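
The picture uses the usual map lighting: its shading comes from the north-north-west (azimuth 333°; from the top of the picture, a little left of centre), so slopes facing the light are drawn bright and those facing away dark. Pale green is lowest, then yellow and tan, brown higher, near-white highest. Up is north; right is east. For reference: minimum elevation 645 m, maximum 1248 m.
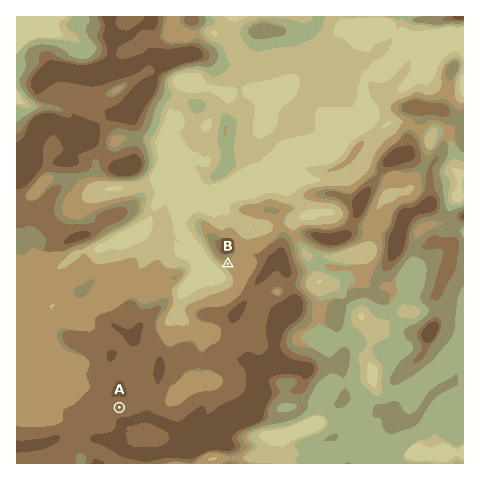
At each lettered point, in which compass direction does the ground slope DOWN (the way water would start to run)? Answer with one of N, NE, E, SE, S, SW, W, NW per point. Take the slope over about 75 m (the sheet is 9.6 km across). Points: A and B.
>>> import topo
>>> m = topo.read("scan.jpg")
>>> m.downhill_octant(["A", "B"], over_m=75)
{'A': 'NE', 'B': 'W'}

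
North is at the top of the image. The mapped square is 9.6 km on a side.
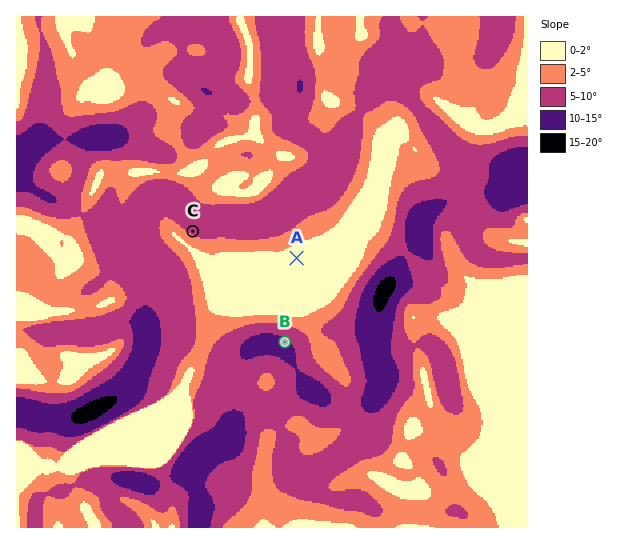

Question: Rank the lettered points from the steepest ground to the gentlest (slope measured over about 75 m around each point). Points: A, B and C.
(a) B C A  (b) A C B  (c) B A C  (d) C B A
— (a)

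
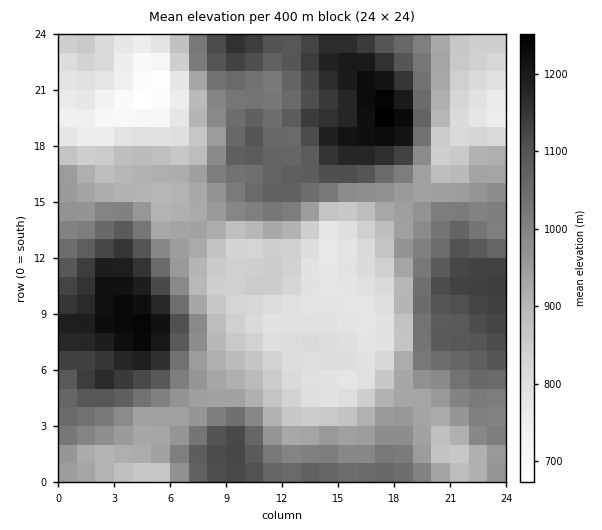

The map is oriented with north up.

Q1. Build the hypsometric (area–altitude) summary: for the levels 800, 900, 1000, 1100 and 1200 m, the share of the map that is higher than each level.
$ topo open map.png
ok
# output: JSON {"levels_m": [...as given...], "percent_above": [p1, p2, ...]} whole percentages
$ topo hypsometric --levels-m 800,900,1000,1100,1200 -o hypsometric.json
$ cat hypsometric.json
{"levels_m": [800, 900, 1000, 1100, 1200], "percent_above": [88, 68, 42, 20, 5]}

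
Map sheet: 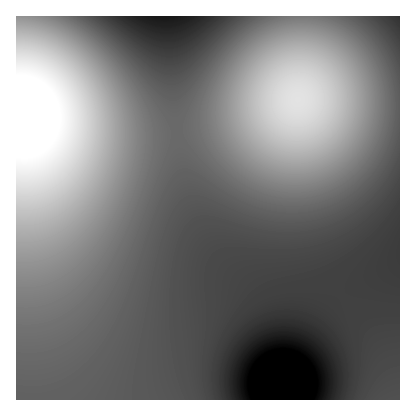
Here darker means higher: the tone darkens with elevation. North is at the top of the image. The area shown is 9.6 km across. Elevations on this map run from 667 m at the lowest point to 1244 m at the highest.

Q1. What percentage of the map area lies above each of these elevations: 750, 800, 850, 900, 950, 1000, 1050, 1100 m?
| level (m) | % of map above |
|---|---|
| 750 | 96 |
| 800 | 90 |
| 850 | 83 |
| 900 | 74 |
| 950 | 60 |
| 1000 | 34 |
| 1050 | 8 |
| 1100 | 3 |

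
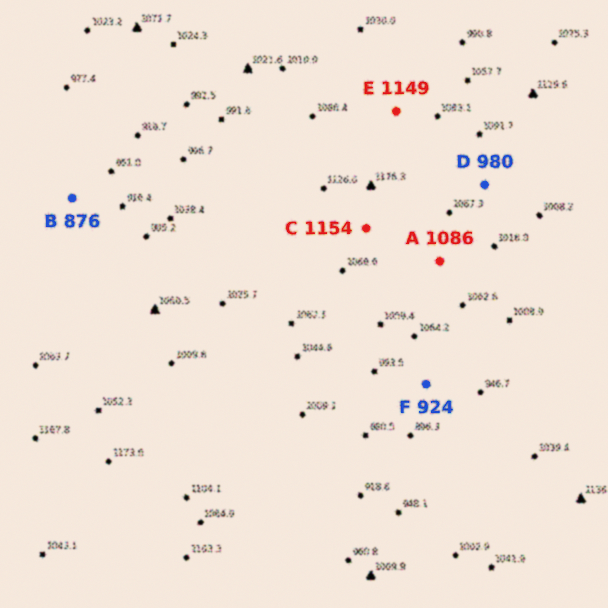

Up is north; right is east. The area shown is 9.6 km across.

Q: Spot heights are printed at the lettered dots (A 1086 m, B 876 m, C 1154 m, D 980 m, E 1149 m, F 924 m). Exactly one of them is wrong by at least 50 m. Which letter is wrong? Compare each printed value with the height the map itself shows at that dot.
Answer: D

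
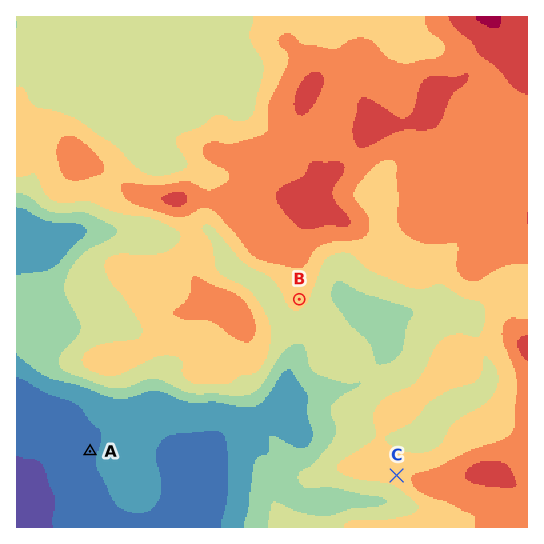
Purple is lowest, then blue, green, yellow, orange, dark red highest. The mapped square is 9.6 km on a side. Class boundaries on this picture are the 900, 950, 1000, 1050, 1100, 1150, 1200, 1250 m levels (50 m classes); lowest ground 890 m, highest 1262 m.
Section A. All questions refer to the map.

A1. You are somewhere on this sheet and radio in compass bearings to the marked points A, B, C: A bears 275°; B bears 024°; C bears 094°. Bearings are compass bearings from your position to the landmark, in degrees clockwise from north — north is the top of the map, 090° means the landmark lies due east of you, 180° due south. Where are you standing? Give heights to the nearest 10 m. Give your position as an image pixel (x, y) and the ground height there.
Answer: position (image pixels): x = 226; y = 463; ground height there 950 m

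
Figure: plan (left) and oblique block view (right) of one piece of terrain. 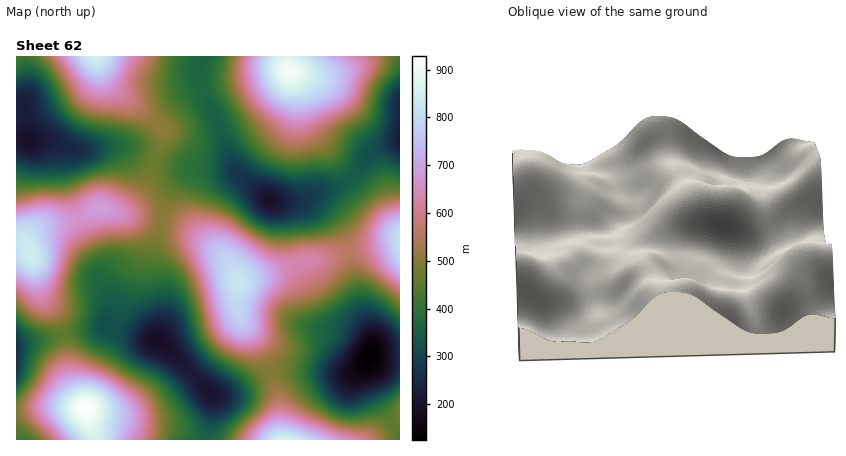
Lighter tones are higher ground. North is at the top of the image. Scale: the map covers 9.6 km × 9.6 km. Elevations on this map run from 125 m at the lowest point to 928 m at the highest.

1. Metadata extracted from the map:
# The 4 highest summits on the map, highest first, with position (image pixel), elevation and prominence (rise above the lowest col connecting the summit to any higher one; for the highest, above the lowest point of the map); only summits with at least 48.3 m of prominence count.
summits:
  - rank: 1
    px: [86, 408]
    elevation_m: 928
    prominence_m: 803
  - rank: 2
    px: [290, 70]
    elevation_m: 908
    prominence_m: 540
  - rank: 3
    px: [30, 256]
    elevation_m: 841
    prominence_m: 346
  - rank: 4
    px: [238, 282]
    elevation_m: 821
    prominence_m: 318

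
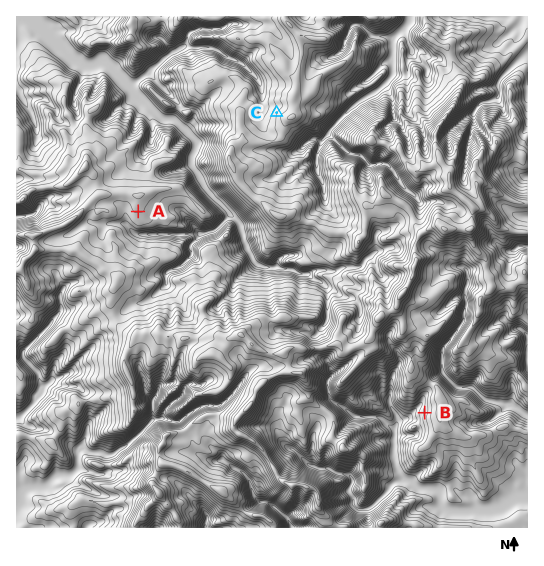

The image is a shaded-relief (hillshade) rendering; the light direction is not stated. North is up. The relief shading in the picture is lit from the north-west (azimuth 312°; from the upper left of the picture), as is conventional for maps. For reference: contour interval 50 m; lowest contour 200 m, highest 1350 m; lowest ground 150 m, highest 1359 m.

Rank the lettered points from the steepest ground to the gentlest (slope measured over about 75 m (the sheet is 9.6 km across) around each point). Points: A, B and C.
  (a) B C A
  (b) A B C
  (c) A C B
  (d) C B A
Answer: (a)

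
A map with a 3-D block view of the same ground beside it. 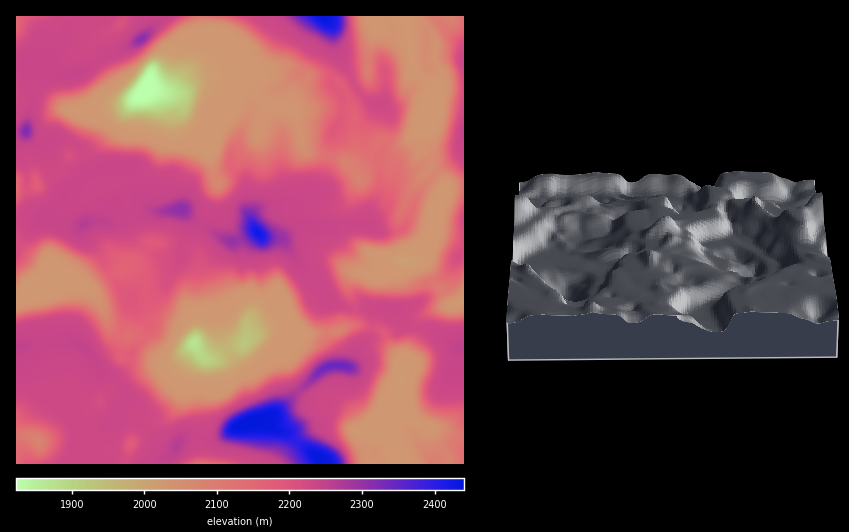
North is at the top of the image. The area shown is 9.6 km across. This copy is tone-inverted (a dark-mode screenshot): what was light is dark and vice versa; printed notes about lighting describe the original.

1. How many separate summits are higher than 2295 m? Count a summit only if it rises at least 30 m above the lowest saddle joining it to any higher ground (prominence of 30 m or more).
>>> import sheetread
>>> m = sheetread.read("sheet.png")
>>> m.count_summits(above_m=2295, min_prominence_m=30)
6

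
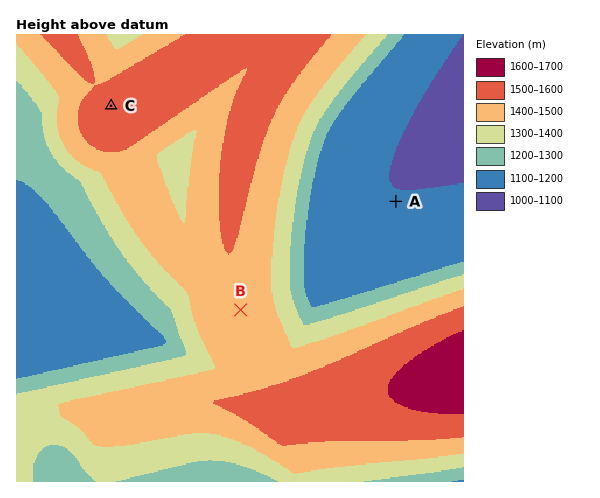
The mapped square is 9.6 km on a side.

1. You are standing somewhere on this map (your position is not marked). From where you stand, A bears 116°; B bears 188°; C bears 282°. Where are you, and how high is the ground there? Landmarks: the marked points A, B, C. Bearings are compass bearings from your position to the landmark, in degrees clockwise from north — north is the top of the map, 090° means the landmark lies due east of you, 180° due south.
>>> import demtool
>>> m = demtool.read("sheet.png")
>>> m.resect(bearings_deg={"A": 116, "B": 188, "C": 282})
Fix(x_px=265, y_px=138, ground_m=1500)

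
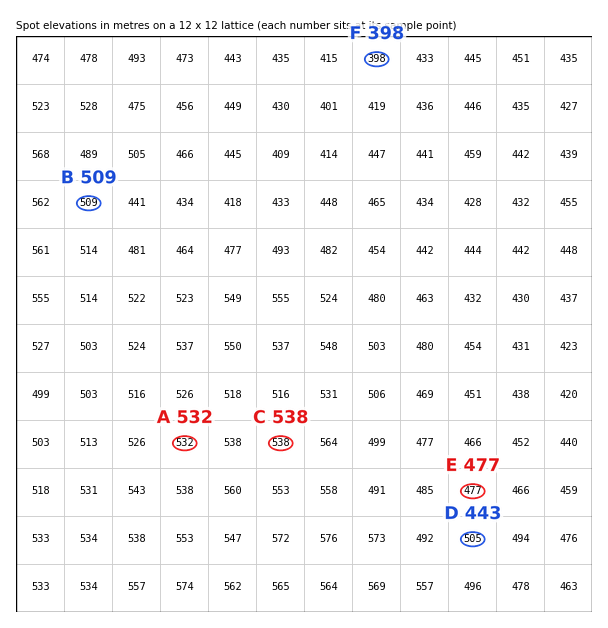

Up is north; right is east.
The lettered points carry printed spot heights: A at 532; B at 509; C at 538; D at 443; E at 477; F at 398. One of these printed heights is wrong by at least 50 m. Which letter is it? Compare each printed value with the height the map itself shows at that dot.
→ D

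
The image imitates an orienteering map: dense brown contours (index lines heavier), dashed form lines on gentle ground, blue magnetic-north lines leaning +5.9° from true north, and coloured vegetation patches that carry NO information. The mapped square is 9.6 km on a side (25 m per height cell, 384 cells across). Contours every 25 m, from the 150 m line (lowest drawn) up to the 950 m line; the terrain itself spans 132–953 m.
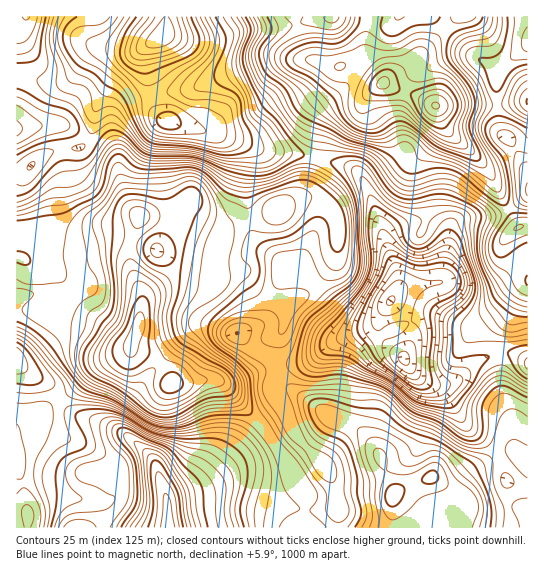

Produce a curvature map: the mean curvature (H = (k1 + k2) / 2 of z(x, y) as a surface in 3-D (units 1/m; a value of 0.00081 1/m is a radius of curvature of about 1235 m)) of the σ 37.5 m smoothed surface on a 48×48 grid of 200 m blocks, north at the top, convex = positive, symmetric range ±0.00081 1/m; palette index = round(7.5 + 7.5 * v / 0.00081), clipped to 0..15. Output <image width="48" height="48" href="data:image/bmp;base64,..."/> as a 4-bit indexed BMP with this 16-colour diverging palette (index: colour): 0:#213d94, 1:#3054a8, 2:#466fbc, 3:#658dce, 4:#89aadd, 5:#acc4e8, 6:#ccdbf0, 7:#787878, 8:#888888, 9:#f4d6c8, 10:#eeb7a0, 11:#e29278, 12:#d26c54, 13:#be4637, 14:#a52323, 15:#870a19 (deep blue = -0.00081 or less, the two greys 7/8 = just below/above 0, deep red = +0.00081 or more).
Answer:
<image width="48" height="48" href="data:image/bmp;base64,Qk32BAAAAAAAAHYAAAAoAAAAMAAAADAAAAABAAQAAAAAAIAEAAATCwAAEwsAABAAAAAAAAAAlD0hAKhUMAC8b0YAzo1lAN2qiQDoxKwA8NvMAHh4eACIiIgAyNb0AKC37gB4kuIAVGzSADdGvgAjI6UAGQqHAJ22NFe6ZnQGqoZ5qYiIhjV3mHh3eal0V67HaJisuoMHuoarmIdncxNWqmeHaM2Daa2GirqM3IIGuXWKmYd5pTaI7nZlWO5kiYpWiJl661AGmHVoiYittliH3piIittSVohXdVVp6iA5l3VXd4rbU1ZnmZreqIdRNqdXYzRq+gBrl3ZmZo3WEVZ6plfflnlzaph3dmid9wBqhnd2Vr6TE1auyEJ+qbuGmoiIm8uqYABHZWdlWfozVla+yZeMuGaJqIiImqlyAFdmVVVVjtMGmXiqmaqrkwKJl4iIiHdABb3KdVRGz3A5y6qoiIm7YAWpmIipYyIAS//8hVZpyVJb7cqYqpipUlm5mYm5ZEM2v/26hWnMhDKP/Jd53pVUNpzKqoiIeId52ozdyIz7MUi8qHiu/mABNovN2nRCJqqatm393N/6QWuWeavO2RATMCjOx1QzWd27yDfLmv/Yl3hkarp2YwBppCWLgkNZm9y823abmKt0VmhzJqlSEAOL+2RHcSSKeKvMu6qYmXZDRXqUAmiFIRRp3IZEVEepZme9yndjVzAEmryVIkZleFNHq6h1ZpqpdkSIz6diR0ABaL6VQ1QknaQ3vJd72buod3dTr7ZTN4VFVHyWZnU0epZq3ad5l5mYd5c0r8dVV5l4mIu6mXZCE3iaqql2eHd4dnQmrNuHeal2iJvNyohRAWh2RGipq4iId3MnzMqIZ6qXhmiYms2EIlZkABaavJiHZ4Q53aiJZaqKxzVle/+3QjVTACi6ilV3eIRry1SKdJlpxzVViu/IQTZUEVv7d1aIeHV7uAF7hIlmhDVlit6mEHyVRYz7Znd3eHV5qBGKlWqGZVZlev5iJN/mM2v+dKmHeHeHmlWJl0imeJlkWf4wNr/4RGm/+suoiJqmnriImXaWeruFSP4wJWeoNHZY/5qpibqaz9h3ipaXe8uXev0wNmVnMQAVikeYZ4Z83KiZraaoneyYnfwgaZdVZmWOgUSIVUNruHeM/5aHrN2qzLkAm8p1VonvgUOadUR8h5mL/oZ2ZozeyIQDm9uXVXn/YzFqqGa9h5u8/ZeHQki6VEAFm9uWRHz8QkAnlkXfuGiaynVmQiMxEzAUmql1Rt/YRIQjMhOv5iV3ZBAkVDNGZVVGlzJHr/5jWMqHd1SdxQIyEAJFZleZZGmspABt/8UAJru83oSrlQACRVRWVFiXZo3/tBbOuEABFJmay0GslBEUd3Rap2mqmb/alTn+uWRGeZh3mVSMlFdXhVQXuYm5h422ZUr//slnv4ZmaKd7lousyXYkl1eGZ2jLqpvu3LgjrWZmV7h6hWiby6lVqUVViXSP+3Vr25cRm1aJd5mZdniJqpdnq4mIrLU6+lQ4yVUxi2irlmeGNZqpiah6u8/+zOlFqpl3YwNkRpqpZEZ2EDVmRHdr/c3uuKqId5zaUAOJU7uVM1Z4YhEjM1Ymy5eKpmq5VHvKczaZZayEI1iIZUIkVXgQNFVFYzmnQ2iIqHmpZq2lRnq5iIQmiKlVaJh1QQa5VGdWm8yoZg=="/>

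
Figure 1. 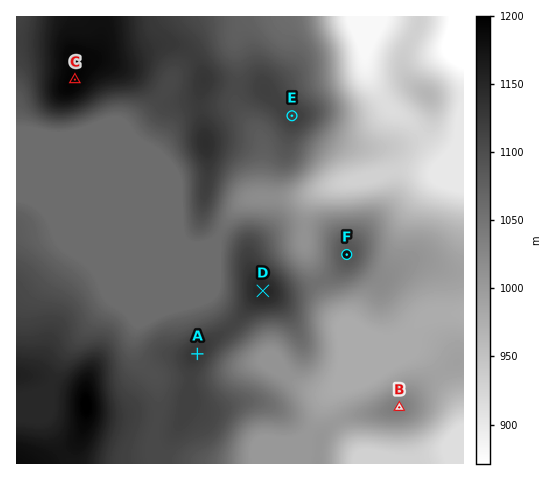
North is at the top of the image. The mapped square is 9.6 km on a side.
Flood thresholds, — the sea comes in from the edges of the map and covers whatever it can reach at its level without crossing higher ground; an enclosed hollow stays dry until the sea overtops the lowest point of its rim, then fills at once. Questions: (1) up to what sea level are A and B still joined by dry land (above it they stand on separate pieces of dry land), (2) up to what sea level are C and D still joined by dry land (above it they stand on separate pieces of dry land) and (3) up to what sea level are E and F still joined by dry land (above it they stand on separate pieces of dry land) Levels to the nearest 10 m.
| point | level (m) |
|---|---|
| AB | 1000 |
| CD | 1060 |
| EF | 1050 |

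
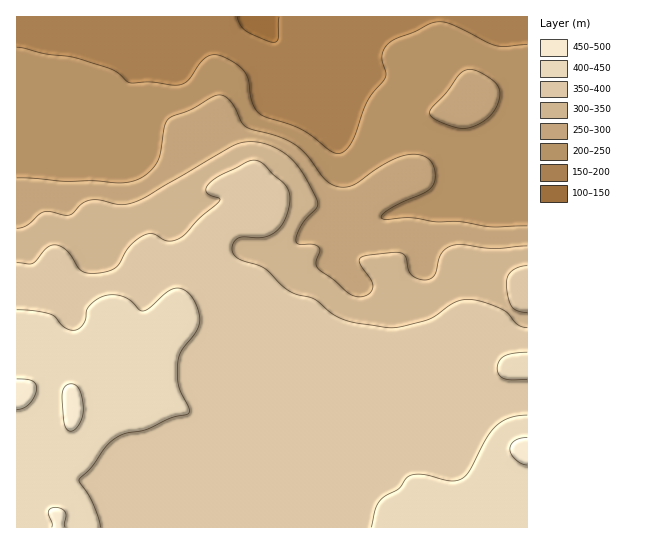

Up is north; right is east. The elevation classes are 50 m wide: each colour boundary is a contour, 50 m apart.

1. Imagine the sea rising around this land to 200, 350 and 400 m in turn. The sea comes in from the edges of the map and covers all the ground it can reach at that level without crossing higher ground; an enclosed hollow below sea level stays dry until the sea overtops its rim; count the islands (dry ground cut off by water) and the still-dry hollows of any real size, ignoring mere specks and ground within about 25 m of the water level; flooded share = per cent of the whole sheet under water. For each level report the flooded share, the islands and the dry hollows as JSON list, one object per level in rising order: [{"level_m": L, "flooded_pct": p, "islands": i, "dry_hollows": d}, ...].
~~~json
[{"level_m": 200, "flooded_pct": 11, "islands": 0, "dry_hollows": 0}, {"level_m": 350, "flooded_pct": 50, "islands": 0, "dry_hollows": 0}, {"level_m": 400, "flooded_pct": 85, "islands": 0, "dry_hollows": 0}]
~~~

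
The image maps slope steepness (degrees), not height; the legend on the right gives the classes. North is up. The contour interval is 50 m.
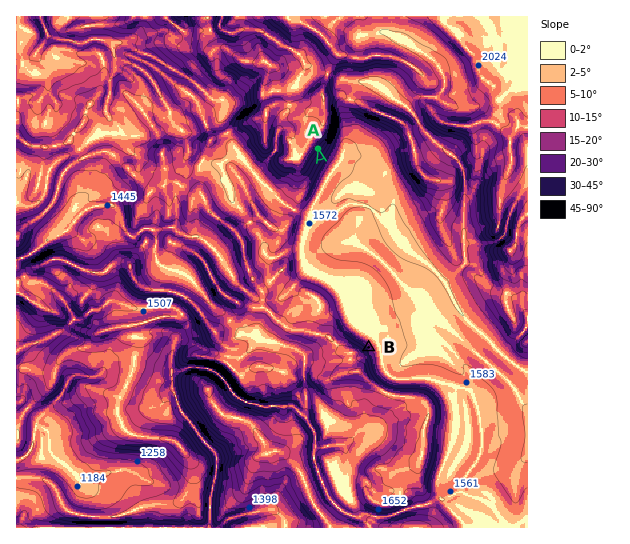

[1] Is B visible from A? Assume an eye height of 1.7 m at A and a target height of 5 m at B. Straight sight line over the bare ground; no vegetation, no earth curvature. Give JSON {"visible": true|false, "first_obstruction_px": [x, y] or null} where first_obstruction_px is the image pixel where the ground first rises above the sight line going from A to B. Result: {"visible": true, "first_obstruction_px": null}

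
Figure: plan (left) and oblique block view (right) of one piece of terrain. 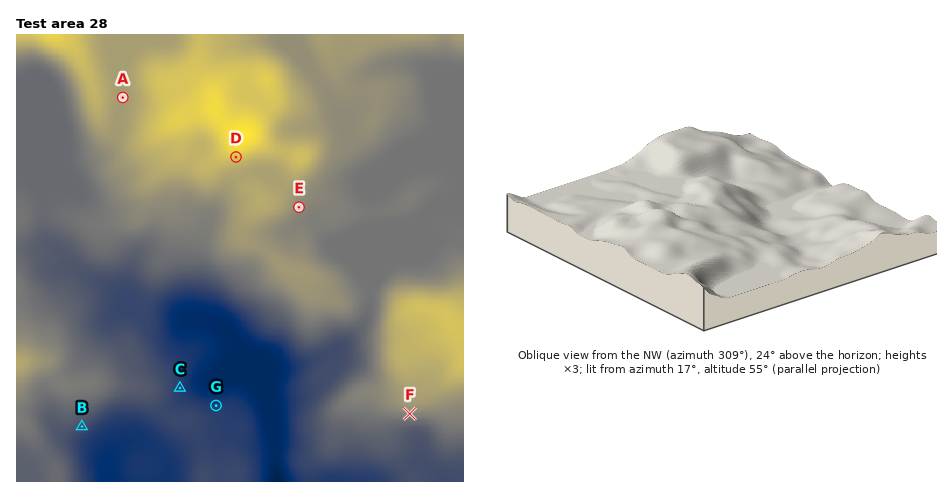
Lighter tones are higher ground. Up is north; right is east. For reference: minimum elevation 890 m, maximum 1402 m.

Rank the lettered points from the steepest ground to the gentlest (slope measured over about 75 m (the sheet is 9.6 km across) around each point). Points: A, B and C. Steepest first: B C A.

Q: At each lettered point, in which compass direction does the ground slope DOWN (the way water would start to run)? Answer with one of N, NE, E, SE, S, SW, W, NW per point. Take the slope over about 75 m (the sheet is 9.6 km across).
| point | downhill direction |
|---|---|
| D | S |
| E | SE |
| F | S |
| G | N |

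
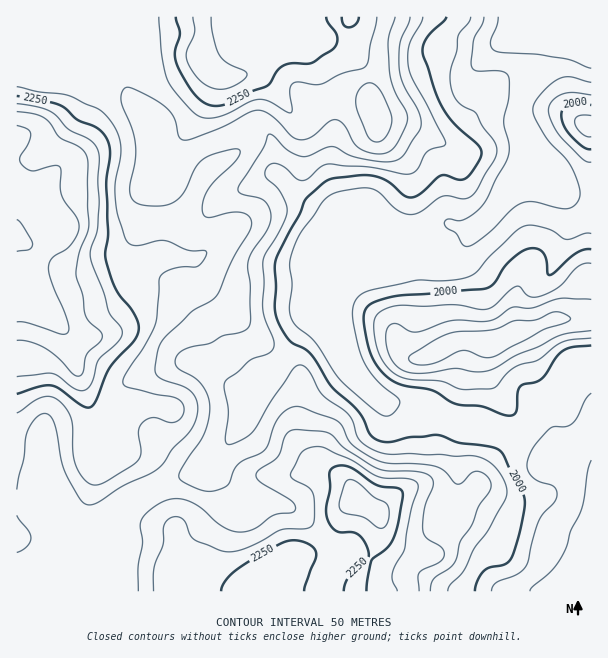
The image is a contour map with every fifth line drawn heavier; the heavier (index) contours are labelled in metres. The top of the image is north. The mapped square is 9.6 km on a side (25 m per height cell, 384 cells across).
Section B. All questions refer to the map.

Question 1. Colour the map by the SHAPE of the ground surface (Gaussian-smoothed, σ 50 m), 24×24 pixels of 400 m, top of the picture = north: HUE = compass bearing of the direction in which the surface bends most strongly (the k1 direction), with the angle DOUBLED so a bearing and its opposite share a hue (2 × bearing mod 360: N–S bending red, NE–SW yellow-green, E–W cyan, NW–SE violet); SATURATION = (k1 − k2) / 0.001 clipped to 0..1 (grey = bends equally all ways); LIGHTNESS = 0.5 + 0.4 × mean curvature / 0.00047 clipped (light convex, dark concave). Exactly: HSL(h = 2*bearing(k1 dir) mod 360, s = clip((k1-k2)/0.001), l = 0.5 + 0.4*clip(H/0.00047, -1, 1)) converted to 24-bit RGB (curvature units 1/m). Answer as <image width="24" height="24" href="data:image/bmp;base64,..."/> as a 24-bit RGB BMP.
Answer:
<image width="24" height="24" href="data:image/bmp;base64,Qk32BgAAAAAAADYAAAAoAAAAGAAAABgAAAABABgAAAAAAMAGAAATCwAAEwsAAAAAAAAAAAAAfoB6f4B/f4B/f4B/JyZymqyEv82ZWmqYVnm935C5VY9vl5RnbXp/Y4CR0amFOpRR3VovUigSR5whfCEsdYIbOZYqQ3tYcYVuL8Q+WIR3f4B/f4B/KT1xlK91yLmAbY+bP7OmRXbH8q72xKXiYW2/XHaBtlNJ1rFUHWnm3tT3akzXPzGWwN26QHWsbWSnYnqHt5G3TEeZhntgdoFyPjOBb7mi0NqrV62NXJGEOVVTX5FEzZ9erQBgvWYkbkkx6/zOHndjaSk75naaOY+by76DSVZ/Vm1SXHyEmphpVENy0SpQYbcTGnBMOriFwc+rrIa+kUF8W1BDdX0cKhkJK0yJ9tXnsvz9+NPebEiKI01UsWRbyGloVb57cj/CgoGuRXOUnJp/Rx9rxkhX5cS1JJ1QDWQGMZMAU1kloDSI3zvNmWnpeYXZJ52Zmfmtvv33hVz7+Mz/eWT/Nyq84e7dc7LaUSuHwIeQYUePbaJwLQ5nxdepwrieq5LKp5zSrq1cMmNCE3hoZMq9vjTEzWWdrefmmf+2mj+WQyFCmXgo2SJUUoDW35uEsBQ6N1VBmaFRf1R1ZpA9GhxVtsh0vbuJjZZuiEpn0XFkUbmAJ319LWFQTzyEpeKelMF77sc6IScQNyEqmn47kLJFTj0Zdj8Xu0w3t3KhmkCLSJJNl542ERsiuuETKdosxmrBVFfB1uPqrbLZNEegM1RzMJaK19Z8XKtMzdWihxmzWyVaqqU3YxkPiWQfZnA5dt5pRYWRflCmwmW5vFNxFRhg5v3OGMBvGYc+LdB2d8uc3FaJfSVlSHdoM3pqx7pjhOhrciApMgEZYQgAbF0AG2gRtL2FWL9eVq0wk0s2LZmDsnmYlXLORR3C5v/MhSo9OXE0QqMoLToYbjUel25dimpfLotBZuSX39V8Sw1HVABdzL7y0Mz/1Mz/KYKW3Jt6goc2ar4mEVkZS2AVbzM7Zcidn+rE18L0saXpR3m7QD9lYYuBm2V0XKpnrvHVI7iqiAk9VjF2PBub1PrRKqeS5KL018z/zMz/9cz/0af27xG3YakcbX7GmtawT7BRaaVAsE6exl2zdEq5l1psUoOWuuaxZJ5CLh40flxsJiR6b+T02/Dog3LOPreXgbNEIyNA4ap3omj/5sz/0sz/fqBZcc97nViThsyVSzBvtGFwfDqIvJmRRriMzsuAZWSdKC2Ac3WAUoCGBrgaWI0hpXouRadRu2aleS6D5dZDAjYBvUgQvYcpldFYblopV+EegDddZzeWvFqZWWqnuKiGvJlxW6w3kn8+ICpWeHaAf4B/e4B0ZXtLh6MzRXIvL0ckn02Jr7GA5p6gAEdU7tPUf6/R53LSt+R+JHZrJHmKoV6rnnW3ZFm76KXEwXGGsJ9kFFFOU3t8gIB/gIB/f3+Ala9yXmSLU4BxMHpnpI52y76YK1Wgb94iO7CXls1/8M7TQKfJGCxyXIOZtXWSM5hEVMDD78jr36ziomHTEmpmd4B9gH9/gTdEx8sTO1Mpk4UqFWI2RptWtLl5kFmEsapGtEWTp8ZWx5M8wM96DxUwamxJT3FD3ohsIWQUSIgYyYJ+zgBfj2M8LUgbS0ggezM94+GzRTiJv9B7H7h2InZTm5pAakRCw5U6inZWvIWP0M2iwHJjHzVmUmN/a3yAv2ad3pLDhMw3JikKwDklzEtvszCLXi0mGMsOduJ+Ui2U096stJJqEmNngIB8bz9s9ZEUep9uL9mUxcTj5JfVRSq7SUSBnV50RY4qY6wu8MDZQACl15tcYLnBKhPI7Nb11/TkO4uOMJnWturr2MLoHQnGgUt/Zg1D+eGC1tn1n7zqNDhgyYVukCORcliAeThg6TUkgKMJGTUCLQYi0fvQblvJHR2WydaO3+3OgKrjS8nZgkyHp1wrVCFlZRmFXmHq0/j4tLRA1iBWuDqiwzs3eDBhezlYdzyDvoiA5cPFeD3CDP/JP91HejkwIFp6z/XNmNWLbWmrfEtlNypb1pCeR2mlCF2qkPPRetBsZkMQYlcbdVkvi4JScVKbdEjAmi+rwuOstObu0LH1rXviVCFRlL5/O35qS+ARzeVZLydVrE1DJGNXVr6v3oLTIHidQsxFbp9LgH17gH9/gH9/gH9/eXqAPy1qQ37Q8PbVP4Jid1dIwFiPg37KgISylou5ZsJl18JnEyAws3NUm7BuFFUwWIA4rVaZh5tTgFVBgH9/gH9/gH9/gH9/cG+ASkCMQVKP5flyeUOPeXuAl2WYlKiJaZiZrVaVz8+gt16IdVfPH3jA3I1lOLLJMHR9Y3NNh4JTgnJe"/>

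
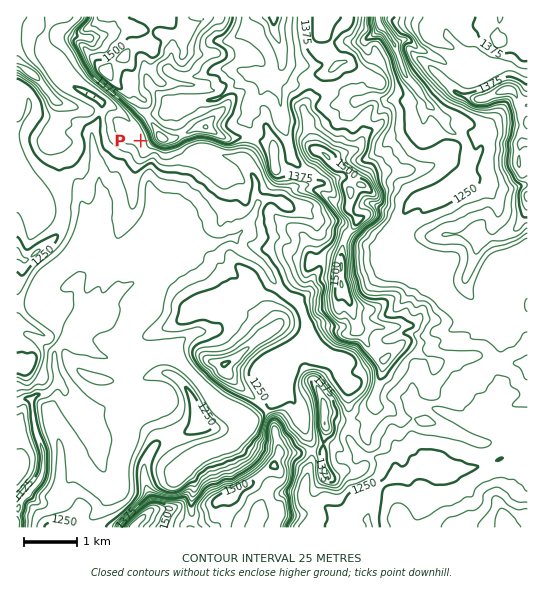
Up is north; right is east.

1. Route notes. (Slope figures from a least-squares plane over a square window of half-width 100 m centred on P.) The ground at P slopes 5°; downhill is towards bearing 256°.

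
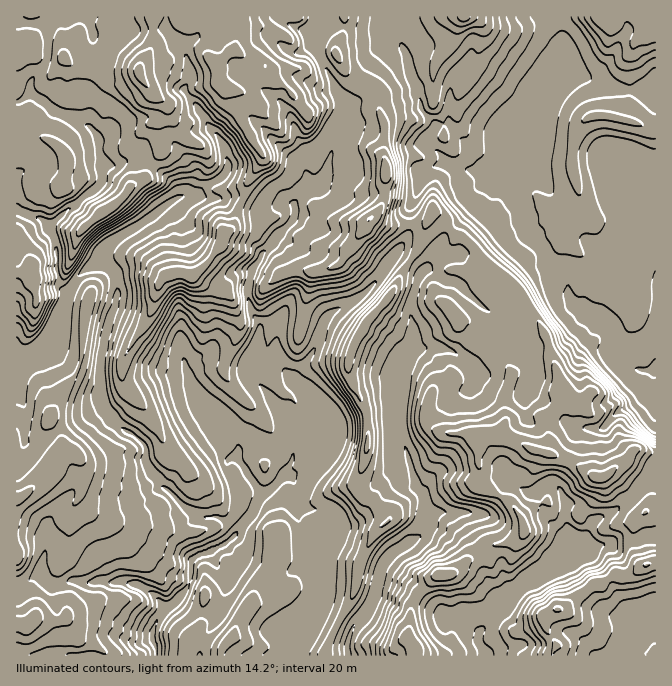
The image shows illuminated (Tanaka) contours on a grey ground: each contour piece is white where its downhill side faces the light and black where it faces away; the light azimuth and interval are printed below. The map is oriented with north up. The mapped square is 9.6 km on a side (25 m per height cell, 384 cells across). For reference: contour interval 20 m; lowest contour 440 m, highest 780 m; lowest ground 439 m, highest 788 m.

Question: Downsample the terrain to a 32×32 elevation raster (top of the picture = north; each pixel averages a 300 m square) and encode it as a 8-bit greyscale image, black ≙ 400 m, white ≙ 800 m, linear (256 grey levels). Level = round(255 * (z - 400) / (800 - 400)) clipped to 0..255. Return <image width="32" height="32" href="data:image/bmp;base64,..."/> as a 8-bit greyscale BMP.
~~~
<image width="32" height="32" href="data:image/bmp;base64,Qk02CAAAAAAAADYEAAAoAAAAIAAAACAAAAABAAgAAAAAAAAEAAATCwAAEwsAAAABAAAAAAAAAAAAAAEBAQACAgIAAwMDAAQEBAAFBQUABgYGAAcHBwAICAgACQkJAAoKCgALCwsADAwMAA0NDQAODg4ADw8PABAQEAAREREAEhISABMTEwAUFBQAFRUVABYWFgAXFxcAGBgYABkZGQAaGhoAGxsbABwcHAAdHR0AHh4eAB8fHwAgICAAISEhACIiIgAjIyMAJCQkACUlJQAmJiYAJycnACgoKAApKSkAKioqACsrKwAsLCwALS0tAC4uLgAvLy8AMDAwADExMQAyMjIAMzMzADQ0NAA1NTUANjY2ADc3NwA4ODgAOTk5ADo6OgA7OzsAPDw8AD09PQA+Pj4APz8/AEBAQABBQUEAQkJCAENDQwBEREQARUVFAEZGRgBHR0cASEhIAElJSQBKSkoAS0tLAExMTABNTU0ATk5OAE9PTwBQUFAAUVFRAFJSUgBTU1MAVFRUAFVVVQBWVlYAV1dXAFhYWABZWVkAWlpaAFtbWwBcXFwAXV1dAF5eXgBfX18AYGBgAGFhYQBiYmIAY2NjAGRkZABlZWUAZmZmAGdnZwBoaGgAaWlpAGpqagBra2sAbGxsAG1tbQBubm4Ab29vAHBwcABxcXEAcnJyAHNzcwB0dHQAdXV1AHZ2dgB3d3cAeHh4AHl5eQB6enoAe3t7AHx8fAB9fX0Afn5+AH9/fwCAgIAAgYGBAIKCggCDg4MAhISEAIWFhQCGhoYAh4eHAIiIiACJiYkAioqKAIuLiwCMjIwAjY2NAI6OjgCPj48AkJCQAJGRkQCSkpIAk5OTAJSUlACVlZUAlpaWAJeXlwCYmJgAmZmZAJqamgCbm5sAnJycAJ2dnQCenp4An5+fAKCgoAChoaEAoqKiAKOjowCkpKQApaWlAKampgCnp6cAqKioAKmpqQCqqqoAq6urAKysrACtra0Arq6uAK+vrwCwsLAAsbGxALKysgCzs7MAtLS0ALW1tQC2trYAt7e3ALi4uAC5ubkAurq6ALu7uwC8vLwAvb29AL6+vgC/v78AwMDAAMHBwQDCwsIAw8PDAMTExADFxcUAxsbGAMfHxwDIyMgAycnJAMrKygDLy8sAzMzMAM3NzQDOzs4Az8/PANDQ0ADR0dEA0tLSANPT0wDU1NQA1dXVANbW1gDX19cA2NjYANnZ2QDa2toA29vbANzc3ADd3d0A3t7eAN/f3wDg4OAA4eHhAOLi4gDj4+MA5OTkAOXl5QDm5uYA5+fnAOjo6ADp6ekA6urqAOvr6wDs7OwA7e3tAO7u7gDv7+8A8PDwAPHx8QDy8vIA8/PzAPT09AD19fUA9vb2APf39wD4+PgA+fn5APr6+gD7+/sA/Pz8AP39/QD+/v4A////AHx1cWxiSic1T1JmXE1HSFlGXoynm35wZnODp6mTi4mLkYV/dF9KJzBKTVleS0VEUE5Od6GFcGtpeJKzqp6PiIiEgn1yZVg9IjVLR1xWTUVJW0pgjoJzcW5riK+3opOKiHZwbGJYSkBBLUY+TVVRSUdbV1J8lZeMenBtepClpqCZhXJ2bGNdXFIxMzhAUk9FRVpiTGOGnpuOhnhrbHiSpriQdnt0b2tlWUExKzhQUkJDUGxWTFp1i5WYl3hqa3eQnI99gn95cWheUEc5MEpNQkJJanheUWNzf5GkhHR5hZebnYyJh3twZlpOTkM1Nj0+RVhyd2pWYnKAmZeKfoqQk6CioJGNfXBfUmFeRDcyNDpNbndqXVt1lp+SjYeKq7Sfk5SgnJWAcVlmaVc5NT40Nz1dfWVbaHaUoJSeoqe1ubaYjpeejnpsX3BeRTg4Pjk6OkiCZF57kaGpp6+vpJ2erJiKmY94Z2FybEs+OT5BOj08Q31jZpCcoaannKGYkISCVIOWjW5geX1eQjxBTEI+Pj1WgWJmjomGi5aOmZ6chlw/fouOdGmHdFJAQ1NJQUA+TH9+YmOEhn6AjoaSnZV0Qjl3fYSAbY5tT0FOWkZHQ0hllH5lYHN9eYCKho+LbkU4NHx2foZpkYJXSFVfUkpUWV+PjG5haHWBh4SDjW5KPTs7mIJ7i2iDmm5ZbG5oUFlmWHiZgGlvhoyGgoSBTj88QD6xonmPcXWikXmIjHJqXm5iYX6Vc32OhoGChVxAPkBEQr+tfoV3dam4r6mdd4+EiYh+bISAeoB/hYZzS0FER0ZCwqybd219o7q8vKN/hZqjrKqIbn50fIGDdFZHR0pIREK5o6qccHmNm5uvvpl8iZaitaqBeYF9gHJWTElPS0dDQayXrMikfHV/h6G9o42BjZiuxKSDioNzWE9ITU9PS0VBqLGnssy5h3R6i52ij4SIkZuxsXiEeVdPTElNUFRJQ0K0vMKtrMi6kX+HlK2bjoaJkqK3emdhUEtJS0xUVERCQrS4w7KjtbyypKSQsMKbj4yRn7x6X1ZPSkhIS1hQQkJEub2/r6i2vsO+tZrHzKqYj5GhqndfYFZMSEdKV1JFRk66ubOqrrbIzcWrvNnPvryZkJqkh2tlXU1JSElWYl1hYrSxtLO2w9rew8Dd39nLzqiTnaCJeXFpVkxJSU9dYV9ZtLm9u8XY7tvE2+ni29fBoJyfmoODe3dmVUtKSk5TWVTAvsrFxd/u3Mzh5uPhz76hqZaNf4mHfHRgUEtKTVprY8jAyMHCzeDa0uHl4c6+paSokIeBipCGgW5aTUtVb3l9v72+v8HF1tjd3eDeyLqjnaOQhoeOnKOUd2BQUGqDgIc="/>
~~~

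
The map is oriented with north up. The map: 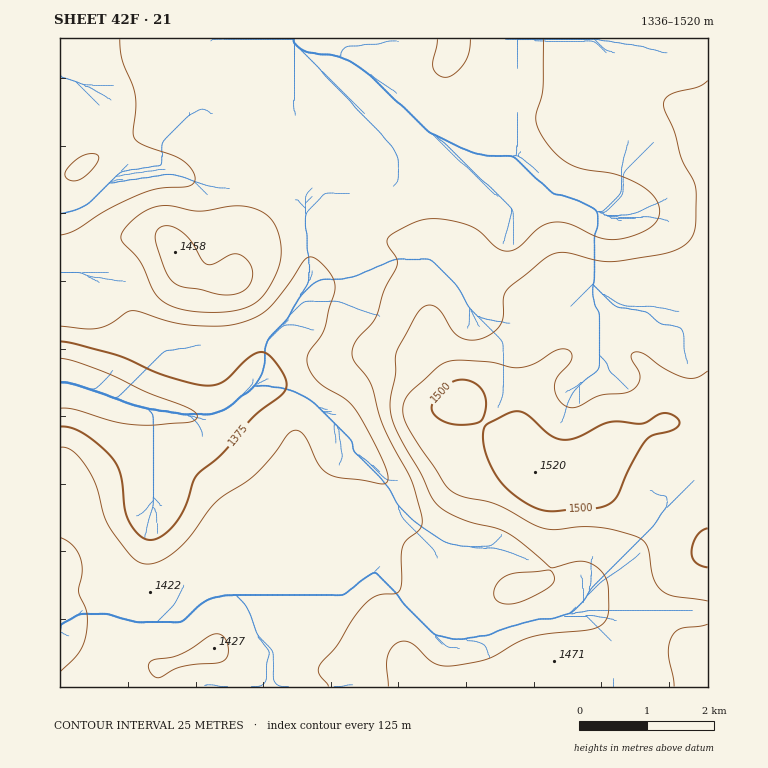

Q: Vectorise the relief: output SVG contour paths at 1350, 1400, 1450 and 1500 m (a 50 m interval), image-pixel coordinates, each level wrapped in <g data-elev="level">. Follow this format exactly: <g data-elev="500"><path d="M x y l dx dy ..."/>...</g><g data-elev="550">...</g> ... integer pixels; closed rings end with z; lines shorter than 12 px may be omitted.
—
<g data-elev="1350"><path d="M60 358l17 4 32 12 38 18 41 16 8 5 1 3-1 4-7 2-51 3-24-3-40-13-14-1"/></g><g data-elev="1400"><path d="M60 538l12 7 8 13 2 14-3 20 7 17 1 12-1 15-5 13-7 10-14 13"/><path d="M60 326l26 3 13-1 12-5 15-11 7-1 34 10 18 4 33 1 20-2 17-6 12-8 19-22 18-27 5-4 5 1 7 4 9 10 4 9 1 7-11 42-16 25 0 12 5 9 6 7 27 16 10 12 24 43 7 16 1 9-1 4-6 1-42-6-10-4-10-9-15-30-5-4-5 0-7 4-14 20-18 20-32 21-9 8-24 32-11 12-19 13-8 3-7 0-7-2-7-6-21-28-6-14-9-30-11-21-12-12-5-3-7-1"/><path d="M68 180l8 1 9-5 11-12 3-5-1-3-4-2-7 0-11 6-8 8-3 5 0 3z"/><path d="M120 39l2 21 10 25 3 12 1 13-3 21 1 6 7 7 33 12 9 5 10 10 2 5 0 5-3 4-5 2-27 1-19 6-35 16-31 20-15 5"/></g><g data-elev="1450"><path d="M504 604l8 0 8-2 27-14 6-5 1-3-2-8-3-2-31 3-8 1-7 4-7 7-2 9 3 6z"/><path d="M219 294l17 0 7-3 6-5 3-7 1-7-2-6-5-7-5-4-7-1-6 2-14 8-7 0-5-3-10-19-10-10-13-6-6 0-4 3-4 6 1 9 9 26 7 11 10 6 19 2z"/><path d="M708 81l-11 6-27 7-5 4-2 5 2 7 10 22 7 27 11 21 3 8-1 39-3 10-6 7-9 5-12 4-50 8-17 0-32-8-14 1-8 5-37 30-4 9 0 17-1 6-4 7-7 6-15 6-14-2-9-6-14-23-5-3-7-1-5 3-6 7-17 32-3 8 0 19-6 29 2 15 8 20 20 34 15 30 9 8 15 8 15 5 21 5 12 5 15 10 28 25 29-7 9 1 8 5 8 8 4 10 1 24-2 10-6 6-7 4-60 7-16 6-30 17-34 7-10 0-8-2-7-4-17-17-7-2-5 1-8 6-4 8-1 10 1 21"/></g><g data-elev="1500"><path d="M708 528l-7 3-4 5-4 9-1 8 1 5 3 5 12 4"/><path d="M545 511l51-3 9-2 6-3 7-7 12-29 15-26 7-5 24-8 3-3-1-6-6-5-8-1-22 11-22-3-10 1-9 3-22 12-13 3-9-1-7-4-22-19-8-5-10 2-22 11-4 6 0 15 4 15 9 17 10 12 13 10 14 8z"/><path d="M456 425l21-2 4-2 3-7 2-10-2-10-6-8-9-5-10-1-10 4-11 10-6 10 0 7 5 6 9 5z"/></g>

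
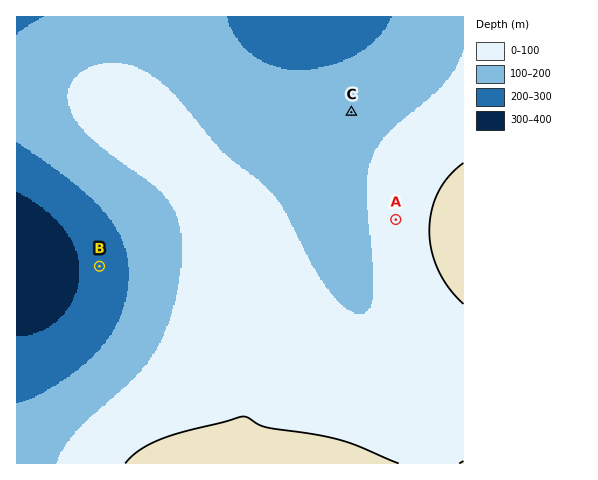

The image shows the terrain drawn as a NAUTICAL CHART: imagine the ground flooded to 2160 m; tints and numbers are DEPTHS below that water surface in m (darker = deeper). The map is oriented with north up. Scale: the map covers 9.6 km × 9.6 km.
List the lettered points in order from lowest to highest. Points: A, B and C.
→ B C A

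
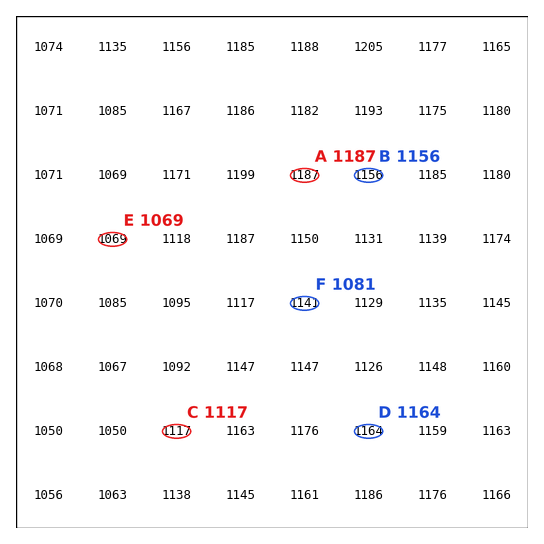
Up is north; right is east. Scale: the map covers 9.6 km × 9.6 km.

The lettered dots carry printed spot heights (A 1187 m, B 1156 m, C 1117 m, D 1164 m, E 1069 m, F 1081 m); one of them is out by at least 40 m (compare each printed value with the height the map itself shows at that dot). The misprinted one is F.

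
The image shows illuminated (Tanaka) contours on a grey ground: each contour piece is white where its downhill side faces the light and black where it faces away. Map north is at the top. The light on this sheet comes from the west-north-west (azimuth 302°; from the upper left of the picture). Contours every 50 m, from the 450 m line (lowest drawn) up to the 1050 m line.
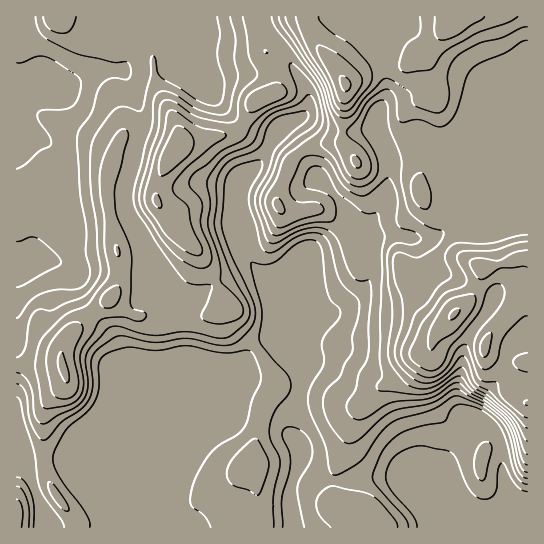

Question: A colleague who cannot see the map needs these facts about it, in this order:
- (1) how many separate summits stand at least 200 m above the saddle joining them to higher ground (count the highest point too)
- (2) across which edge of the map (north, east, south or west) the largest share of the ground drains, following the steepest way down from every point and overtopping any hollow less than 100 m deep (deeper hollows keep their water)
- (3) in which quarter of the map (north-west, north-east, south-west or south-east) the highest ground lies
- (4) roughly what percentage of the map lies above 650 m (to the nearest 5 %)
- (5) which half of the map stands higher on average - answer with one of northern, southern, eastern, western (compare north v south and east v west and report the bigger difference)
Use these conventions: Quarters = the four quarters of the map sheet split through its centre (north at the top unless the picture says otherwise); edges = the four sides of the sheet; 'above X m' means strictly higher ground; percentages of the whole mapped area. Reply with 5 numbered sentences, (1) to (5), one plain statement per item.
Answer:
(1) Counting only tops that stand 200 m proud, the map has 2 summits.
(2) The largest share of the runoff leaves by the southern edge.
(3) The highest point lies in the north-east quarter of the map.
(4) About 50 % of the map lies above 650 m.
(5) Taken as a whole, the northern half is higher than the southern.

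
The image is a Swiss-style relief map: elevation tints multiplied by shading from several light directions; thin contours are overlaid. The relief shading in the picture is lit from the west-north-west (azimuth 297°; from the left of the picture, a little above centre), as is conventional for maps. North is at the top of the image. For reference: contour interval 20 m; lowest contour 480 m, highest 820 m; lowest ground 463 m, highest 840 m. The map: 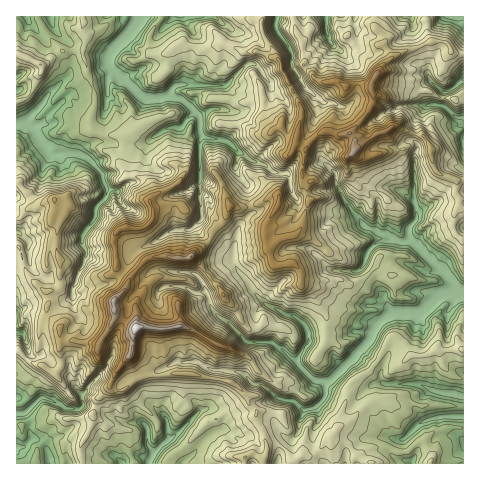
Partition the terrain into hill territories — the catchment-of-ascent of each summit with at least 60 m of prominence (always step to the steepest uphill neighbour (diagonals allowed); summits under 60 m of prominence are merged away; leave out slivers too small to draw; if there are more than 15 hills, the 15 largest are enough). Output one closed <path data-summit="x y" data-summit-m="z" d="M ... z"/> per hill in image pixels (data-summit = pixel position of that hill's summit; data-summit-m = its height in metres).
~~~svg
<path data-summit="137 328" data-summit-m="840" d="M463 16l-324 0-6 12-24 26-1 12 4 7-6 11-15 3-14 7-7-1-31 31-6 3-6-3-11 1 1 339 447-1z"/><path data-summit="354 152" data-summit-m="800" d="M413 28l-13 12-16 11-13 3-9-4-4-6-5 5-12 2-6-3-6-9-9 8-9 15-13 11-7-7 1-12-2-5-14-20-21 8 7 8 0 7-2 7-6 5 16 19 0 18-4 3-11 0-12 8-18-2 0 16-4 13 17 12-3 18 12 16 5 23 0 6-13 14-6 23 0 12 27 37 25 15 14 4 6 7 2 5 11-6 11 0 13 5 25 2 4 2 5-9 16-12-13-23-5-14-10-10 0-3 4-12 9-9 15-4-6-4-10-3 3-25-4-10 1-4 6-4 10 0 22 12 1-36-9-3-4-4-2-10 5-5 8-1 2-3 0-16 12-17-6-10 0-6 9-9-2-4-1-23z"/><path data-summit="40 64" data-summit-m="621" d="M138 16l-121 0-1 108 11 0 4 3 8-3 31-31 7 1 14-7 15-3 6-11-4-7 1-12 24-26 4-7z"/>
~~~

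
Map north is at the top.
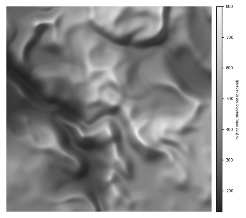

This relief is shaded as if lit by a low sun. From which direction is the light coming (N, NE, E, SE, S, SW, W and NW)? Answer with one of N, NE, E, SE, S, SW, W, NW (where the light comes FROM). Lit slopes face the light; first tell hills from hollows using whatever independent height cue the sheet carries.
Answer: NW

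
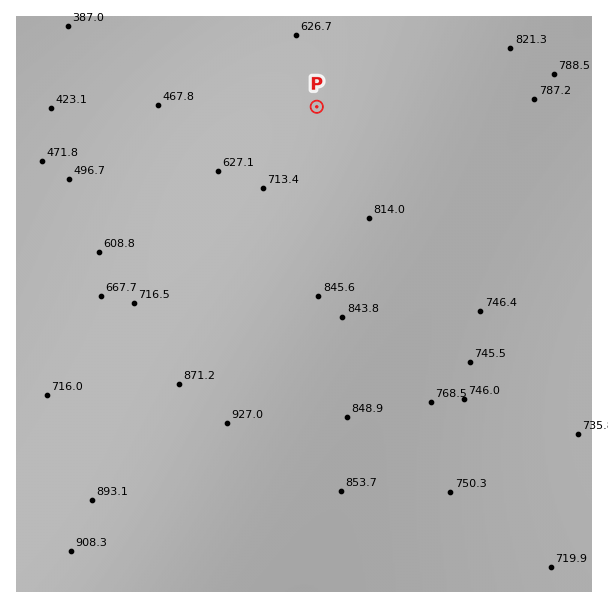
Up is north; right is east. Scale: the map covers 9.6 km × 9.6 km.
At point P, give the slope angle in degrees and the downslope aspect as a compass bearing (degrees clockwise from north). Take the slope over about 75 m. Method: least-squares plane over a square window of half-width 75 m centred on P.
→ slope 6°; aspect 297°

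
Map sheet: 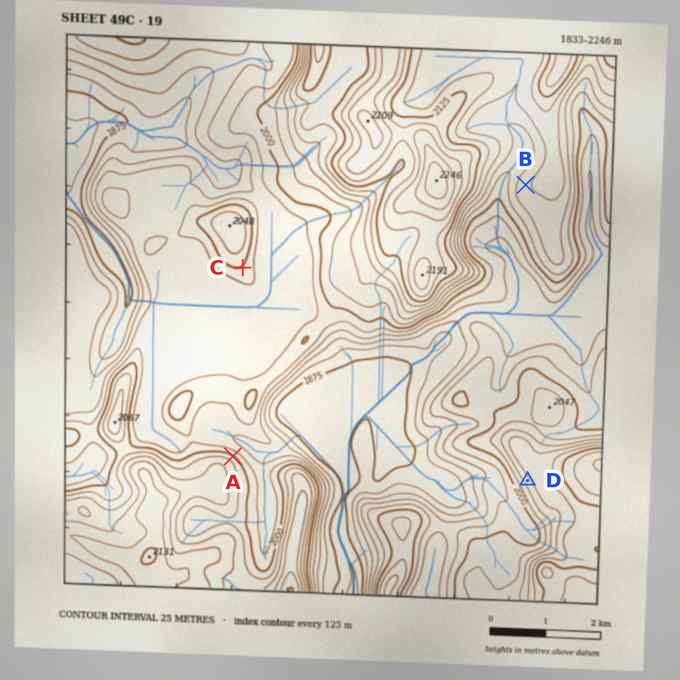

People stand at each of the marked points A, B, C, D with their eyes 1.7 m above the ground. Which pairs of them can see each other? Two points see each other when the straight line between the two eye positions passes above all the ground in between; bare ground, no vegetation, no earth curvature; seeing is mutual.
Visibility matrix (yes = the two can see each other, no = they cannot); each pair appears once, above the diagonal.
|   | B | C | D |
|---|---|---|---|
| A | no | yes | yes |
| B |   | no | no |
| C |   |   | yes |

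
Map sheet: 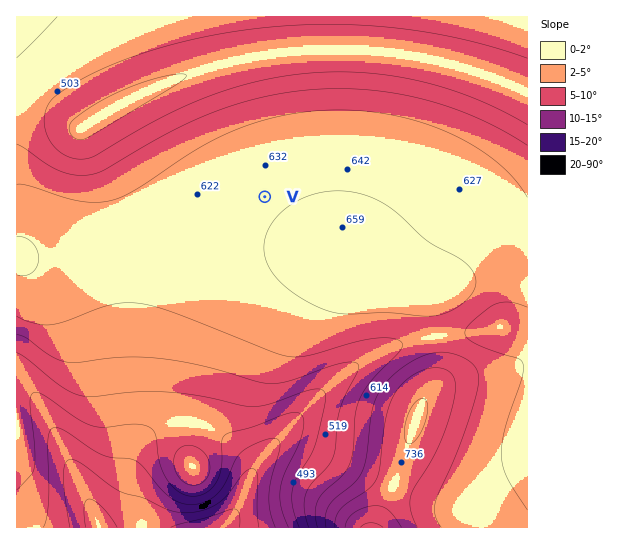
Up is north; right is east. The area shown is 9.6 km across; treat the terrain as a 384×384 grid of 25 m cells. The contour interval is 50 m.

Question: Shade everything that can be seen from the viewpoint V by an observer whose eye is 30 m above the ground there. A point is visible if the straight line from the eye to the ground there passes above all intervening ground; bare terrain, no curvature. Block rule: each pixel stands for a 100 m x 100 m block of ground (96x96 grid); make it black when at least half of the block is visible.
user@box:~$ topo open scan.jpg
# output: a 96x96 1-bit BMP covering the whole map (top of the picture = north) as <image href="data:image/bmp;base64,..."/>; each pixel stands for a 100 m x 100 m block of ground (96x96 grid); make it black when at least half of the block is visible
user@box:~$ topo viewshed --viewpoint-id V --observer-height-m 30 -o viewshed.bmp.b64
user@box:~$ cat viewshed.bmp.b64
<image width="96" height="96" href="data:image/bmp;base64,Qk2+BAAAAAAAAD4AAAAoAAAAYAAAAGAAAAABAAEAAAAAAIAEAAATCwAAEwsAAAIAAAAAAAAA////AAAAAAAAAAAAAAAAf/+AAAAAAAAAAAAA//+AAAAAAAAAAAAB//8AAAAAAAAAAAAA//8AAAAAAAAAAAAA//4AAAAAAAAAAAAA//4AAAAAAAAAAAAAf/4AAAAAAAAAAAAAP/4AAAAAAAAAAAAAD/4AAAAAAAAAAAAAB/4AAAAAAAAAAAAAA/4AAAAAAAAAAAAAAf4AAAAAAAAAAAAAAf4AAAAAAAAAAAAAAP8AAAAAAAAAAAAAAP8AAAAAAAAAAAAAAP+AAAAAAAAAAAAAAP+AAAAAAAAAAAAAAH+AAAAAAAAAAAAAAH/AAAAAAAAAAAAAAH/AAAAAAAAAAAAAAH/gAAAAAAAAAAAAAH/gAAAAAAAAAAAAAD/wAAAAAAAAAAAAAD/wAAAAAAAAAAAAAB/4AAAAAAAAAAAAAB/8AAAAAAAAAAAAAA/8AAAAAAAAAAAAAAf+AAAAAAAAAAAAAAP/gAAAAAAAAAAAAAH/wAAAAAAAAAAAAAB/8AAAAAAAAAAAAAA/+AAAAAAAAAAAAAAHwAAAAAAAAAAAAAAAAAAAAAAAAAAAAAAAAAAAAAAAAAAAAAAAAAAAGAAAAAAAAAAAAAAAfwAAAAAAAAAAAAAA/8AAAAAAAAAAAAAB/+AAAAAAAAAAAAAD//gAAAAAAAAAAAAD//wAAAAAAAAAAAAH//8AAAAAAAH4AAAP///AAAAAAA/+AAAf///gAAAP/D//gAAf///8AAf/////wAA/////////////wAB/////////////4AB/////////////4AD/////////////4AD/////////////4AD/////////////4AD/////////////wAD/////////////wAD////////////+AAD///////////+AAAD///////////8AAAD///////////8AAAD///////////8AAAD///////////8AAAD///////////8AAAD///////////8AAAD///////////8AAAD///////////8AAAD/+Af///////8AAAD/4AH///////8AAAD/gAB///////8AAAD/AAAf//////8AAAD+AAAH//////8AAAD8AAAB//////4AAAD8AAAAP/////wAAAD4AAAAD/////gAAAD4AAAAAf////AAAAD4AAAAAD///4AAAAD4AAAAAAH/+AAAAAD4AAAAAAAAAAAAAAD4AAAAAAAAAAAAAAD8AAAAAAAAAAAAAAD+AAAAAAAAAAAAAAD+AAAAAAAAAAAAAAD/gAAAAAAAAAAAAAD/wAAAAAAAAAAAAAD/8AAAAAAAAAAAAAD/+AAAAAAAAAAAAAD//gAAAAAAAAAAAAD//4AAAAAAAAAAAAD//+AAAAAAAAAAAAD///gAAAAAAAAAAAD///8AAAAAAAAAAAD////AAAAAAAAAAAD////4AAAAAAAAAAD/////AAAAAAAAAAD/////4AAAAAAAAAD//////gAAAAAAAAD///////AAAAAAAAD////////AAAAAAH8="/>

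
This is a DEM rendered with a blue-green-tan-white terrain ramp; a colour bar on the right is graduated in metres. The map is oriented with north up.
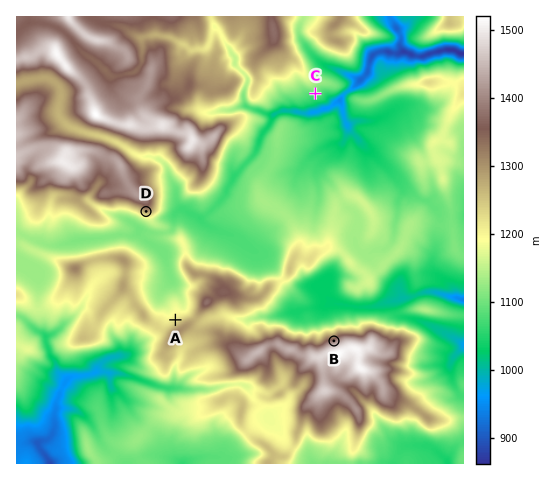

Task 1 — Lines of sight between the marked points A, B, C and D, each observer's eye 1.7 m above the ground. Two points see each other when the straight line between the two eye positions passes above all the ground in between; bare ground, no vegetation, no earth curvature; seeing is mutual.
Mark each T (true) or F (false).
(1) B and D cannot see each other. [F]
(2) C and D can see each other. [F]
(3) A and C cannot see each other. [T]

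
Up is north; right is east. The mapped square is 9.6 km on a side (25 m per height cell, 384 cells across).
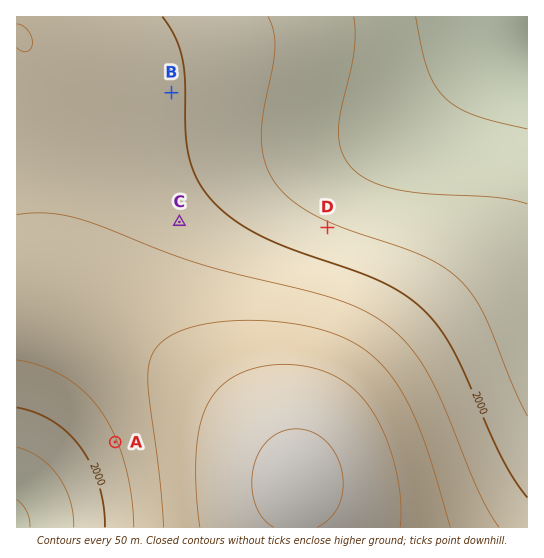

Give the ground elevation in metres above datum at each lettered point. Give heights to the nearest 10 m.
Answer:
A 2050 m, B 2010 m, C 2030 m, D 1960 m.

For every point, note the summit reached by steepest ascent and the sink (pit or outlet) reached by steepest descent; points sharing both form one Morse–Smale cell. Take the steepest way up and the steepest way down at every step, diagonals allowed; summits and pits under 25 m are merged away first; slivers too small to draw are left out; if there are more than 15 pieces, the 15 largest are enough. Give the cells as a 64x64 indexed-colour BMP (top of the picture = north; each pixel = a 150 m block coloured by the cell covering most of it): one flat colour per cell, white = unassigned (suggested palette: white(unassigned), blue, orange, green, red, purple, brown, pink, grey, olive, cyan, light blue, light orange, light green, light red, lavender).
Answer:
<image width="64" height="64" href="data:image/bmp;base64,Qk12CAAAAAAAAHYAAAAoAAAAQAAAAEAAAAABAAQAAAAAAAAIAAATCwAAEwsAABAAAAAAAAAA////ALR3HwAOf/8ALKAsACgn1gC9Z5QAS1aMAMJ34wB/f38AIr28AM++FwDox64AeLv/AIrfmACWmP8A1bDFACIiIiIiIiIiIiIiIiIiIiIiIRERERERERERERERERERIiIiIiIiIiIiIiIiIiIiIiIhEREREREREREREREREREiIiIiIiIiIiIiIiIiIiIiIiERERERERERERERERERESIiIiIiIiIiIiIiIiIiIiIiIRERERERERERERERERERIiIiIiIiIiIiIiIiIiIiIiIhEREREREREREREREREREiIiIiIiIiIiIiIiIiIiIiIiERERERERERERERERERESIiIiIiIiIiIiIiIiIiIiIiIRERERERERERERERERERIiIiIiIiIiIiIiIiIiIiIiIREREREREREREREREREREiIiIiIiIiIiIiIiIiIiIiIhERERERERERERERERERESIiIiIiIiIiIiIiIiIiIiIhERERERERERERERERERERIiIiIiIiIiIiIiIiIiIiIhEREREREREREREREREREREiIiIiIiIiIiIiIiIiIiIhERERERERERERERERERERESIiIiIiIiIiIiIiIiIiIhERERERERERERERERERERERIiIiIiIiIiIiIiIiIiIhEREREREREREREREREREREREiIiIiIiIiIiIiIiIiIhERERERERERERERERERERERESIiIiIiIiIiIiIiIiIRERERERERERERERERERERERERIiIiIiIiIiIiIiIiIREREREREREREREREREREREREREiIiIiIiIiIiIiIiIRERERERERERERERERERERERERESIiIiIiIiIiIiIiIRERERERERERERERERERERERERERIiIiIiIiIiIiIiEREREREREREREREREREREREREREREiIiIiIiIiIiIiERERERERERERERERERERERERERERESIiIiIiIiIiIhERERERERERERERERERERERERERERERIiIiIiIiIiIhEREREREREREREREREREREREREREREREiIiIiIiIiIRERERERERERERERERERERERERERERERESIiIiIiIiERERERERERERERERERERERERERERERERERIiIiIiIhEREREREREREREREREREREREREREREREREREiIiIiIRERERERERERERERERERERERERERERERERERESIiIhERERERERERERERERERERERERERERERERERERERERERERERERERERERERERERERERERERERERERERERERERERERERERERERERERERERERERERERERERERERERERERERERERERERERERERERERERERERERERERERERERERERERERERERERERERERERERERERERERERERERERERERERERERERERERERERERERERERERERERERERERERERERERERERERERERERERERERERERERERERERERERERERERERERERERERERERERERERERERERERERERERERERERERERERERERERERERERERERERERERERERERERERERERERERERERERERERERERERERERERERERERERERERERERERERERERERERERERERERERERERERERERERERERERERERERERERERERERERERERERERERERERERERERERERERERERERERERERERERERERERERERERERERERERERERERERERERERERERERERERERERERERERERERERERERERERERERERERERERERERERERERERERERERERERERERERERERERERERERERERERERERERERERERERERERERERERERERERERERERERERERERERERERERERERERERERERERERERERERERERERERERERERERERERERERERERERERERERERERERERERERERERERERERERERERERERERERERERERERERERERERERERERERERERERERERERERERERERERERERERERERERERERERERERERERERERERERERERERERERERERERERERERERERERERERERERERERERERERERERERERERERERERERERERERERERERERERERERERERERERERERERERERERERERERERERERERERERERERERERERERERERERERERERERERERERERERERERERERERERERERERERERERERERERERERERERERERERERERERERERERERERERERERERERERERERERERERERERERERERERERERERERERERERERERERERERERERERERERERERERERERERERERERERERERERERERERERERERERERERERERERERERERERERERERERERERERERERERERERERERERERERERERERERERERERERERERERERERERERERERERERERERERERERERERERERERERERERERERERERERERERERERERERERERERERERERERERERERERERERERERERERERERERERERERERERERERERERERERERERERERERERERERERERERERERERERERERERERERERERERERERERERERERERERERERERERERERERERERERERERERERERERERERERERERERERERERERERERERERERERERERERERERERERERERERERERERERERERERERERERERERERERERERERER"/>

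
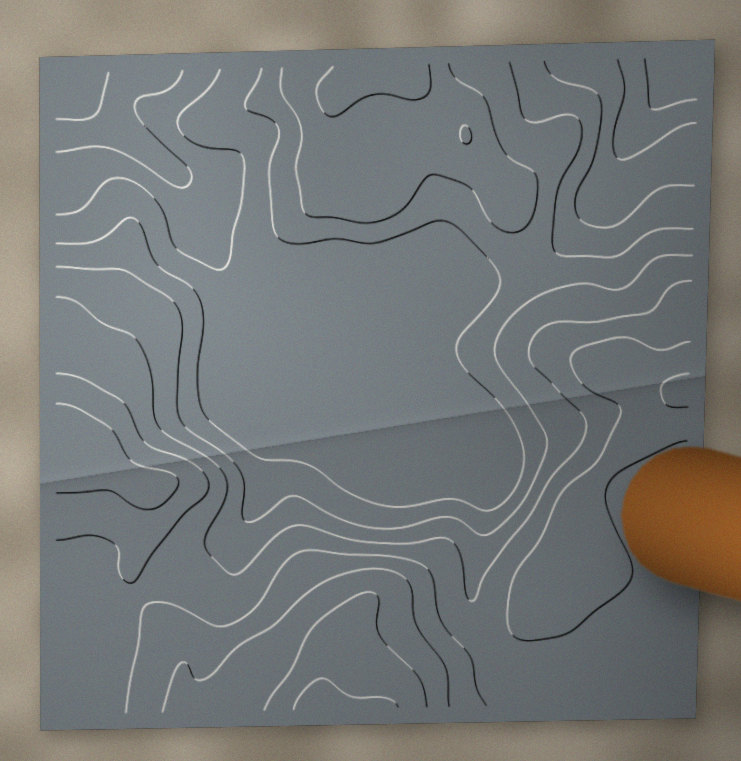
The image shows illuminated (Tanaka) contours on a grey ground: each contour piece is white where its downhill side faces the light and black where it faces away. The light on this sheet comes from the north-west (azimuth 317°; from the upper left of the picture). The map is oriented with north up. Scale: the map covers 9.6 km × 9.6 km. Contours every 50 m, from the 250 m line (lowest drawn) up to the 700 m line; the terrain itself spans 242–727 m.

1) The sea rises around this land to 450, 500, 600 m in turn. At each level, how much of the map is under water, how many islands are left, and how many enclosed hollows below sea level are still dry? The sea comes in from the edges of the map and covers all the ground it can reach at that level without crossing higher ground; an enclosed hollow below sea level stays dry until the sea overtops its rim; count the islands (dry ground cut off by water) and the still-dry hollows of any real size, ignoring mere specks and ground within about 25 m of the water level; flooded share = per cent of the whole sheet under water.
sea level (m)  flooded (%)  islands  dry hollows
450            44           0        0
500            58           0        0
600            92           0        0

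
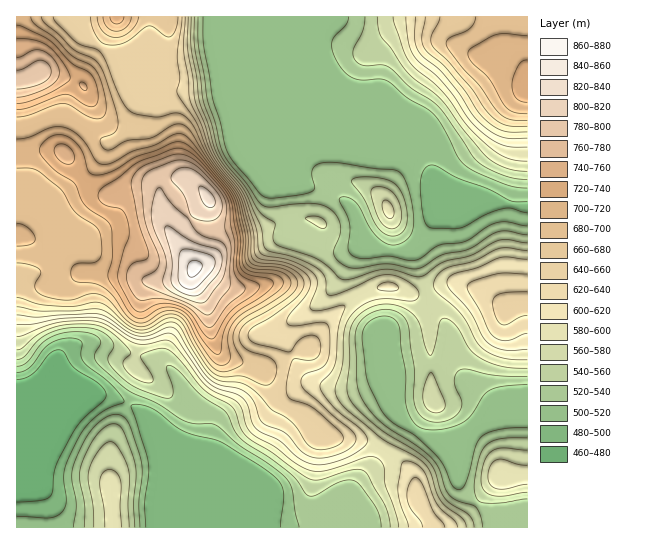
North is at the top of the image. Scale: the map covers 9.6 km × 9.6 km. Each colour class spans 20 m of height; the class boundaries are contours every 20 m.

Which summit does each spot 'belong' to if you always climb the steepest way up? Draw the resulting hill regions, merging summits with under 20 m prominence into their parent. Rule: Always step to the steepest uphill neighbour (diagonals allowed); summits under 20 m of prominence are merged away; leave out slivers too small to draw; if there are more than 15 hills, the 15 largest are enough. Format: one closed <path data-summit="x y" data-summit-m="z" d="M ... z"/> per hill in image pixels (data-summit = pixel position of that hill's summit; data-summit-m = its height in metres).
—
<path data-summit="194 269" data-summit-m="865" d="M162 91l-11 0-10 4-8 27-4 7-22 17-8 16-17 18-27 19 5 18 1 23-27-25-11-6-7 1 0 187 73 0 10-2 22 5 17 9 11 12 4 8 7 33 0 19-4 17 1 30 156 0 24-21 11-6 5-14 22-24 26-43 32 20 9 0 24-5 20-16 35-4-27-11-30-26-9-23-4-21-16-24-7-15-13-46-5 2-31-2-15-16-11-23-10-10-46-17-4-4 0-14-24 22-4 26-7 7-44 11-16-6-11-11-22-32-16-43-1-10 4-19 0-15z"/><path data-summit="527 89" data-summit-m="727" d="M527 16l-270 0-1 22-5 19 4 10 7 8 11 5 138 57 10 2 7 16 3 15 18 11 49 22 29 4z"/><path data-summit="111 489" data-summit-m="589" d="M99 395l-10 2-73 1 0 39 16 12 3 8-3 8-6 6-10 3 1 54 139-1 0-29 4-17 0-19-7-33-4-8-15-14-13-7z"/><path data-summit="510 307" data-summit-m="648" d="M503 203l-36 4-34 14-10 18-8 10 0 5 16 48 20 32 4 21 9 23 30 26 28 12 5 0 1-209z"/><path data-summit="209 198" data-summit-m="826" d="M223 88l-24 3-30-2-17 6 0 15-4 23 13 41 26 40 11 11 8 4 8 2 17-3 24-7 7-4 6-14 1-16 26-24 2-8 14-11 8-3 74 0-46-1z"/><path data-summit="117 17" data-summit-m="728" d="M255 16l-170 0-1 6 3 11 7 10 29 18 36 15 6 10 6 5 52-3 124 52 55 0 9-3-149-62-7-8-4-10 5-19z"/><path data-summit="389 210" data-summit-m="585" d="M418 137l-25 4-74 0-8 3-14 11-4 10 0 14 4 4 46 17 10 10 11 23 15 16 31 2 9-6 14-24 34-14 32-4-37-15-28-15-3-3-7-27z"/><path data-summit="38 74" data-summit-m="794" d="M83 16l-67 1 0 109 10 1 27-11 13 0 40 27 5 0 12-8 9-10 11-32 8-2 15 0 2-2-9-13-36-15-29-18-7-10z"/><path data-summit="418 499" data-summit-m="635" d="M403 420l-4 2-24 41-19 20-8 18-11 6-23 21 214-1-1-22-22 4-20 0-15-10-9-10-2-6 0-14 4-10 4-26-17 6-17 1-22-12z"/><path data-summit="65 154" data-summit-m="747" d="M66 116l-13 0-27 11-10 0 0 82 7 0 11 6 25 22 1-20-5-18 27-19 13-13 14-24z"/><path data-summit="502 477" data-summit-m="596" d="M527 416l-41 3-19 18-4 22-4 10 0 14 6 11 20 15 20 0 23-4z"/>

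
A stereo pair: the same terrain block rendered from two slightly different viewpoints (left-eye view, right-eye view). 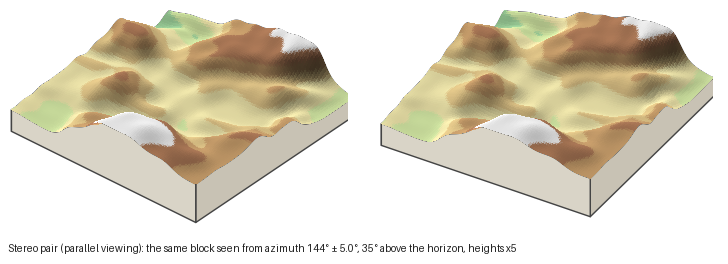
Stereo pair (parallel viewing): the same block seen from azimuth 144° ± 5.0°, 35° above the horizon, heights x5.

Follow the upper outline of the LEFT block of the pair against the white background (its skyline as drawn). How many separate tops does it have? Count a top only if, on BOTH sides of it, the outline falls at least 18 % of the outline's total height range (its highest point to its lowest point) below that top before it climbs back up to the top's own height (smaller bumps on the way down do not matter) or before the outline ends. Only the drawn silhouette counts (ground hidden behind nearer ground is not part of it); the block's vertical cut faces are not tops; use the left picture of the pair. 1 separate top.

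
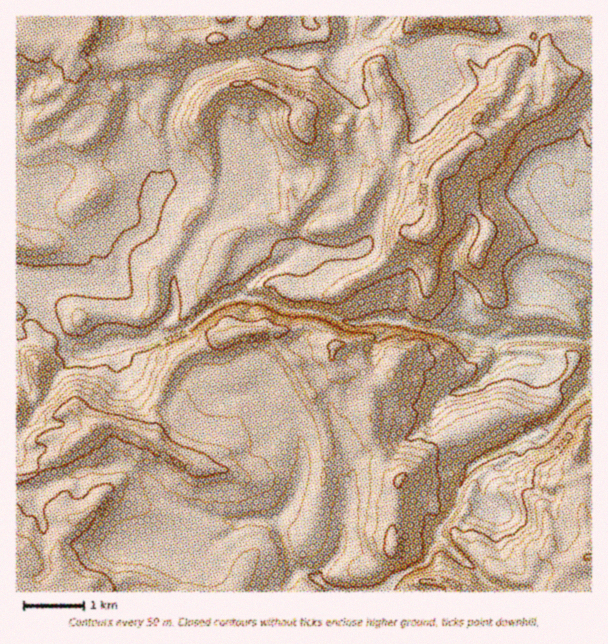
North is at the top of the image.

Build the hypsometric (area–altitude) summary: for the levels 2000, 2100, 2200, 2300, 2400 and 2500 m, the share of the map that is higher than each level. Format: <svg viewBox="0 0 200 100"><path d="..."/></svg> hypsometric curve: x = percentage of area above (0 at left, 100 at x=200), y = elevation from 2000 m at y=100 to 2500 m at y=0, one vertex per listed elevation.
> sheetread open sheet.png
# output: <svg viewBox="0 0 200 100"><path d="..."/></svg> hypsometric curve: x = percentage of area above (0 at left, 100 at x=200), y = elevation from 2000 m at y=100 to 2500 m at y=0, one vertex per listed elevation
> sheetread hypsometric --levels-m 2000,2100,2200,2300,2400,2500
<svg viewBox="0 0 200 100"><path d="M183 100l-7-20-14-20-52-20-55-20-40-20"/></svg>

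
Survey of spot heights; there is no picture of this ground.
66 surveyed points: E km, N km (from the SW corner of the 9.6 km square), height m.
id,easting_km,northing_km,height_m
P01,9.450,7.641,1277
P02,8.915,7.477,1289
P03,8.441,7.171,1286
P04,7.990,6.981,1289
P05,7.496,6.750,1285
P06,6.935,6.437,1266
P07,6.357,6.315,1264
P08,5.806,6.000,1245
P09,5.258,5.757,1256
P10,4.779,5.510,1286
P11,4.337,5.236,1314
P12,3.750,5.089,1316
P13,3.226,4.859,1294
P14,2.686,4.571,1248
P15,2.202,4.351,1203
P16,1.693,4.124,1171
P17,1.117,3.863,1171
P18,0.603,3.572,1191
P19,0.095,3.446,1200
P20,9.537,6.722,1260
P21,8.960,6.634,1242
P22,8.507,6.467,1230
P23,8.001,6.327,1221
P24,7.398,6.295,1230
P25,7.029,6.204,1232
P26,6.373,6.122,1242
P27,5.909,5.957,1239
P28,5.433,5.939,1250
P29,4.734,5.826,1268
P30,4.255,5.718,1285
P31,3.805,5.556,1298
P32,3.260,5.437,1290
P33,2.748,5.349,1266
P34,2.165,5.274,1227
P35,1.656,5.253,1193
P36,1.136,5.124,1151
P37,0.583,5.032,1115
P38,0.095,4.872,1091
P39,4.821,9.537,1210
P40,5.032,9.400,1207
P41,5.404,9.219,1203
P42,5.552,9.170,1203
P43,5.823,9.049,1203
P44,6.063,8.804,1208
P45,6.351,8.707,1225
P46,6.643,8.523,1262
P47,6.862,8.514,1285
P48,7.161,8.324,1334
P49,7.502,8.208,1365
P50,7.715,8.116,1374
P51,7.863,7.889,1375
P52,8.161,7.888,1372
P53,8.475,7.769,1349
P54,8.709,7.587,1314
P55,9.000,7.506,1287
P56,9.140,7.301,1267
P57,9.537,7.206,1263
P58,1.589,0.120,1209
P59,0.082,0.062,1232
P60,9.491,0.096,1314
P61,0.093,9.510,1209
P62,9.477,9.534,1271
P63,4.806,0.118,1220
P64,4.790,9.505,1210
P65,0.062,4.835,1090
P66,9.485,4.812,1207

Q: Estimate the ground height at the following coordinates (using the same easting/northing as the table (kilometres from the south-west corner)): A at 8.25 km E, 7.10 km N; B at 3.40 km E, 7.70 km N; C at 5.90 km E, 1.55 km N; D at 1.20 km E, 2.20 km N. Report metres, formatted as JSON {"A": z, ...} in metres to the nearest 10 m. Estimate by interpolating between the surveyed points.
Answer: {"A": 1290, "B": 1210, "C": 1230, "D": 1240}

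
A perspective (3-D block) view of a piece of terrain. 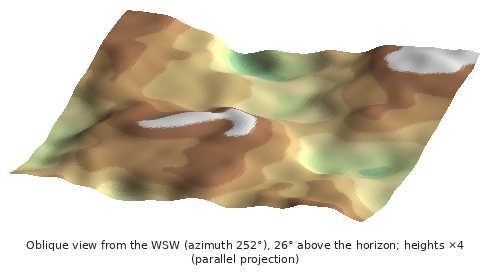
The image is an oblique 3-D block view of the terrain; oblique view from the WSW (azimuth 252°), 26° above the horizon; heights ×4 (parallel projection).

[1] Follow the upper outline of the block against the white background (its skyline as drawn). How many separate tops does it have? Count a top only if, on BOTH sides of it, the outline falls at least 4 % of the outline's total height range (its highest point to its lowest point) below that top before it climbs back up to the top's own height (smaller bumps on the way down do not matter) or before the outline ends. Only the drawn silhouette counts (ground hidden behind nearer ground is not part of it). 2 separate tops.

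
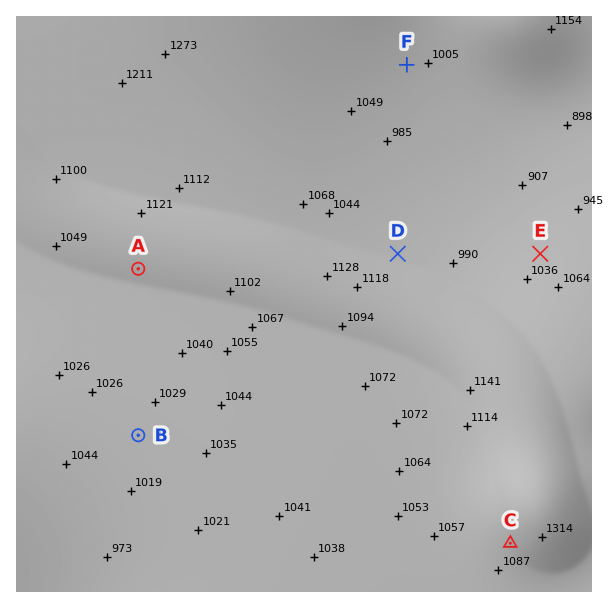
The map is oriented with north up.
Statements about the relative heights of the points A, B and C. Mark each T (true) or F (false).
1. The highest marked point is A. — F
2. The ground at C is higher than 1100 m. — T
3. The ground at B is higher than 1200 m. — F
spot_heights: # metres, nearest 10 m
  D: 1000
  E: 1000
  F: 1030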